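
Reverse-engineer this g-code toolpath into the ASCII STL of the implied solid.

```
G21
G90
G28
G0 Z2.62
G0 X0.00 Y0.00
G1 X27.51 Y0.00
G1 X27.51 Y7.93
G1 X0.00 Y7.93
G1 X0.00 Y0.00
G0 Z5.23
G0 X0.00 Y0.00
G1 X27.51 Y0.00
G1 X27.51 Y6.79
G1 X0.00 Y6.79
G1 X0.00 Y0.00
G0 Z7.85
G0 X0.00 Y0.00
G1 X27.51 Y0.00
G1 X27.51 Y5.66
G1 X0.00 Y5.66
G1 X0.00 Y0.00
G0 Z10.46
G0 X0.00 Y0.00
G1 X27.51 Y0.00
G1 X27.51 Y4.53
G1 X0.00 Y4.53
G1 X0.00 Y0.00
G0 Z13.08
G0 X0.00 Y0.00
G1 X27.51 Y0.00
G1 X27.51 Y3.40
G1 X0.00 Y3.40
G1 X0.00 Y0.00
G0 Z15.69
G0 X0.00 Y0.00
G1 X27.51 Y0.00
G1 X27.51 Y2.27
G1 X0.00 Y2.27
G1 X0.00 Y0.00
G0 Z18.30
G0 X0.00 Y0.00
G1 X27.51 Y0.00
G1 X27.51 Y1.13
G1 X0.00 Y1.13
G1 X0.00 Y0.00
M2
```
solid part
  facet normal 0.0000 0.0000 -1.0000
    outer loop
      vertex 27.51 9.06 0.00
      vertex 27.51 0.00 0.00
      vertex 0.00 0.00 0.00
    endloop
  endfacet
  facet normal 0.0000 0.0000 -1.0000
    outer loop
      vertex 0.00 9.06 0.00
      vertex 27.51 9.06 0.00
      vertex 0.00 0.00 0.00
    endloop
  endfacet
  facet normal 0.0000 -1.0000 0.0000
    outer loop
      vertex 0.00 0.00 0.00
      vertex 27.51 0.00 0.00
      vertex 27.51 0.00 20.92
    endloop
  endfacet
  facet normal 0.0000 -1.0000 0.0000
    outer loop
      vertex 0.00 0.00 0.00
      vertex 27.51 0.00 20.92
      vertex 0.00 0.00 20.92
    endloop
  endfacet
  facet normal 0.0000 0.9176 0.3974
    outer loop
      vertex 0.00 0.00 20.92
      vertex 27.51 0.00 20.92
      vertex 27.51 9.06 0.00
    endloop
  endfacet
  facet normal 0.0000 0.9176 0.3974
    outer loop
      vertex 0.00 0.00 20.92
      vertex 27.51 9.06 0.00
      vertex 0.00 9.06 0.00
    endloop
  endfacet
  facet normal -1.0000 0.0000 0.0000
    outer loop
      vertex 0.00 0.00 20.92
      vertex 0.00 9.06 0.00
      vertex 0.00 0.00 0.00
    endloop
  endfacet
  facet normal 1.0000 0.0000 0.0000
    outer loop
      vertex 27.51 0.00 0.00
      vertex 27.51 9.06 0.00
      vertex 27.51 0.00 20.92
    endloop
  endfacet
endsolid part

The G0 Z moves step by Δz≈2.62 mm. The G1 loops shrink linearly with z, so the solid tapers from its base footprint up to z≈20.9. Closing with a flat bottom cap and the tapered top and triangulating gives 8 facets — a wedge (ramp): 27.5 × 9.06 mm base, rising to 20.9 mm along the y=0 edge and sloping linearly to z=0 at y=9.06.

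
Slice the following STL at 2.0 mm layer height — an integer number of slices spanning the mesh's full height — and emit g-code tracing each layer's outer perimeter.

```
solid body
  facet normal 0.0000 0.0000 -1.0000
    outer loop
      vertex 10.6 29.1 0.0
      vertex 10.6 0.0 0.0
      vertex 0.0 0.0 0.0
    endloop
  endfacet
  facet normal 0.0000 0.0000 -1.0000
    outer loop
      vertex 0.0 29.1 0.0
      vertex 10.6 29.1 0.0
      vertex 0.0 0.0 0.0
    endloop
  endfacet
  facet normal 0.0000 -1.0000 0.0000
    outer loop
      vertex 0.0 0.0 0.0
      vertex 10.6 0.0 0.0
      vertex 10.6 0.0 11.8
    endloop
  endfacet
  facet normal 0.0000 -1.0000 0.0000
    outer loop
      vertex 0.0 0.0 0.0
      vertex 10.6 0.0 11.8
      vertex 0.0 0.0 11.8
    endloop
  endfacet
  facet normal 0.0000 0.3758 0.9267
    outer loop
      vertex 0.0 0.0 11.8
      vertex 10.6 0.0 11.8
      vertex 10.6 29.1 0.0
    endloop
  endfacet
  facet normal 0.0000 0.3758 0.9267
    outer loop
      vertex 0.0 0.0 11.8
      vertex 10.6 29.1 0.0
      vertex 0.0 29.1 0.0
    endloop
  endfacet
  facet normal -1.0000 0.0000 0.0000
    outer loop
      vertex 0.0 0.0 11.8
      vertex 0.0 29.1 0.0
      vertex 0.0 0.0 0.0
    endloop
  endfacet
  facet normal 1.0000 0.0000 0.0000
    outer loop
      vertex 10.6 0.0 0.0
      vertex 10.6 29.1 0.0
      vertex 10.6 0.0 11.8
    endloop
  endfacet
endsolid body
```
; perimeter-only toolpath
G21 ; units = mm
G90 ; absolute positioning
G28 ; home
; layer 1
G0 Z2.0
G0 X0.0 Y0.0
G1 X10.6 Y0.0
G1 X10.6 Y24.3
G1 X0.0 Y24.3
G1 X0.0 Y0.0
; layer 2
G0 Z3.9
G0 X0.0 Y0.0
G1 X10.6 Y0.0
G1 X10.6 Y19.4
G1 X0.0 Y19.4
G1 X0.0 Y0.0
; layer 3
G0 Z5.9
G0 X0.0 Y0.0
G1 X10.6 Y0.0
G1 X10.6 Y14.6
G1 X0.0 Y14.6
G1 X0.0 Y0.0
; layer 4
G0 Z7.9
G0 X0.0 Y0.0
G1 X10.6 Y0.0
G1 X10.6 Y9.7
G1 X0.0 Y9.7
G1 X0.0 Y0.0
; layer 5
G0 Z9.8
G0 X0.0 Y0.0
G1 X10.6 Y0.0
G1 X10.6 Y4.8
G1 X0.0 Y4.8
G1 X0.0 Y0.0
M2 ; end

The solid is a wedge (ramp): 10.6 × 29.1 mm base, rising to 11.8 mm along the y=0 edge and sloping linearly to z=0 at y=29.1. Slicing at Δz = 2.0 mm — 6 equal slices spanning the solid's height, so layer i sits at z = i·h/6 — gives 5 non-empty perimeters. Each is a 4-segment closed polygon; G0 lifts to the layer z and rapids to the start vertex, then G1 traces the edges. The cross-section shrinks linearly with z (the slice at the apex is degenerate and omitted).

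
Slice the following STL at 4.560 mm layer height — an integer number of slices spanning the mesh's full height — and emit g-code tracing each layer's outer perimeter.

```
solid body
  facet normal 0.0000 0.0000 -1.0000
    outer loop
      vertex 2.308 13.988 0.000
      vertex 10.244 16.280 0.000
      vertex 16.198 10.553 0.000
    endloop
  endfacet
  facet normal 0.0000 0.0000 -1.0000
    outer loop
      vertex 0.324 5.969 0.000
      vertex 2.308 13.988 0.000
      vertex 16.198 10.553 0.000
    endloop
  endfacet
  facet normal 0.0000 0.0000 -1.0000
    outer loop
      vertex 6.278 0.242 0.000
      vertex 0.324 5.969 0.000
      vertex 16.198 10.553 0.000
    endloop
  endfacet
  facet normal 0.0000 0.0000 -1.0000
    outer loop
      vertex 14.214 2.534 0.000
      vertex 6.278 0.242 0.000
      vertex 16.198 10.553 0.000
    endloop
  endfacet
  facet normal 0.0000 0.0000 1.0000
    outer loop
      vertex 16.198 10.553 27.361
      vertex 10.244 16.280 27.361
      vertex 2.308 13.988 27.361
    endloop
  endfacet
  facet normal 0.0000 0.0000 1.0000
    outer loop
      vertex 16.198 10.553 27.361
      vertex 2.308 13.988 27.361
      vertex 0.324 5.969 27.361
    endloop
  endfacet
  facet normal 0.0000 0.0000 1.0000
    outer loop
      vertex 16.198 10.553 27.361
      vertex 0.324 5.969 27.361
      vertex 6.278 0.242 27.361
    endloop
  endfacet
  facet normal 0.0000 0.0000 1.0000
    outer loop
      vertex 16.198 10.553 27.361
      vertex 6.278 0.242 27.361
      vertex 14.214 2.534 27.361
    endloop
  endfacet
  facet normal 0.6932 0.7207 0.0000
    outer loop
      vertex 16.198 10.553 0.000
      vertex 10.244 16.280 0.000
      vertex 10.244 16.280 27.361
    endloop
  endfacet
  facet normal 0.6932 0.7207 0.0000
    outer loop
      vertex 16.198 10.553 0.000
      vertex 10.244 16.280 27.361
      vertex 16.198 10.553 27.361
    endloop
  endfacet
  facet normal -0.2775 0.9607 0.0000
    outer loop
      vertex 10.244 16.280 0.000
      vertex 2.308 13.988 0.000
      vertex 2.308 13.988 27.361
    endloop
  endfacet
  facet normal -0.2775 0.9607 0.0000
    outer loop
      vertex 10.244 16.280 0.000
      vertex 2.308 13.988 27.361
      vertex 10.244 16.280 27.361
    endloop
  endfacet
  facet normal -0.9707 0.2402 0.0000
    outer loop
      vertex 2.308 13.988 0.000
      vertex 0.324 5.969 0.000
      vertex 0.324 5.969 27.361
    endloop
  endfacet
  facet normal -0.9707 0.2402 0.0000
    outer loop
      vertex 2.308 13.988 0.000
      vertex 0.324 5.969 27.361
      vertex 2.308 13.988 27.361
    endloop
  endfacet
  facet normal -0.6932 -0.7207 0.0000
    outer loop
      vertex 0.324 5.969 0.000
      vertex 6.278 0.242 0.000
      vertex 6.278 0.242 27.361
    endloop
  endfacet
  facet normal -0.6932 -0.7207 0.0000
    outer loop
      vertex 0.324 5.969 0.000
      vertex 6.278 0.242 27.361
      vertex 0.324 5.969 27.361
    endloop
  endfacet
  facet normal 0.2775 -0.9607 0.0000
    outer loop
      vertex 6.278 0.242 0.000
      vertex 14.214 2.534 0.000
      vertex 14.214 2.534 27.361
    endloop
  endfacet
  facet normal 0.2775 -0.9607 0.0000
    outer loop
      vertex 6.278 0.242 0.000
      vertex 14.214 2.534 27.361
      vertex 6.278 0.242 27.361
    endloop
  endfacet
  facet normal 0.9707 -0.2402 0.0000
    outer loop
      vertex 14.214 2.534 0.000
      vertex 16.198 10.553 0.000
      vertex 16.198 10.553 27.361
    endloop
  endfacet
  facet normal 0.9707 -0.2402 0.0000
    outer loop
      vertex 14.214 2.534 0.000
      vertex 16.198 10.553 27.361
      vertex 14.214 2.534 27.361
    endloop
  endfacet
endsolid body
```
; perimeter-only toolpath
G21 ; units = mm
G90 ; absolute positioning
G28 ; home
; layer 1
G0 Z4.560
G0 X16.198 Y10.553
G1 X10.244 Y16.280
G1 X2.308 Y13.988
G1 X0.324 Y5.969
G1 X6.278 Y0.242
G1 X14.214 Y2.534
G1 X16.198 Y10.553
; layer 2
G0 Z9.120
G0 X16.198 Y10.553
G1 X10.244 Y16.280
G1 X2.308 Y13.988
G1 X0.324 Y5.969
G1 X6.278 Y0.242
G1 X14.214 Y2.534
G1 X16.198 Y10.553
; layer 3
G0 Z13.680
G0 X16.198 Y10.553
G1 X10.244 Y16.280
G1 X2.308 Y13.988
G1 X0.324 Y5.969
G1 X6.278 Y0.242
G1 X14.214 Y2.534
G1 X16.198 Y10.553
; layer 4
G0 Z18.241
G0 X16.198 Y10.553
G1 X10.244 Y16.280
G1 X2.308 Y13.988
G1 X0.324 Y5.969
G1 X6.278 Y0.242
G1 X14.214 Y2.534
G1 X16.198 Y10.553
; layer 5
G0 Z22.801
G0 X16.198 Y10.553
G1 X10.244 Y16.280
G1 X2.308 Y13.988
G1 X0.324 Y5.969
G1 X6.278 Y0.242
G1 X14.214 Y2.534
G1 X16.198 Y10.553
; layer 6
G0 Z27.361
G0 X16.198 Y10.553
G1 X10.244 Y16.280
G1 X2.308 Y13.988
G1 X0.324 Y5.969
G1 X6.278 Y0.242
G1 X14.214 Y2.534
G1 X16.198 Y10.553
M2 ; end

The solid is a regular 6-sided prism (a cylinder approximated with 6 flat sides), circumscribed radius ≈ 8.26 mm, height ≈ 27.4 mm. Slicing at Δz = 4.560 mm — 6 equal slices spanning the solid's height, so layer i sits at z = i·h/6 — gives 6 non-empty perimeters. Each is a 6-segment closed polygon; G0 lifts to the layer z and rapids to the start vertex, then G1 traces the edges.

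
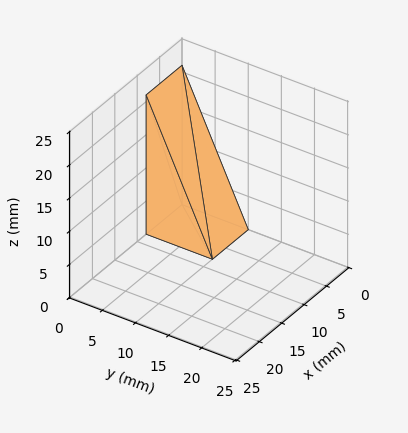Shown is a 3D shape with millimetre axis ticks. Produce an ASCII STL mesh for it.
Reading the render: the shape is a wedge (ramp): 8 × 10 mm base, rising to 21 mm along the y=0 edge and sloping linearly to z=0 at y=10 (dimensions read to the nearest mm from the axis ticks). For the STL, each face is triangulated and given an outward normal.

solid part
  facet normal 0.0000 0.0000 -1.0000
    outer loop
      vertex 8.000 10.000 0.000
      vertex 8.000 0.000 0.000
      vertex 0.000 0.000 0.000
    endloop
  endfacet
  facet normal 0.0000 0.0000 -1.0000
    outer loop
      vertex 0.000 10.000 0.000
      vertex 8.000 10.000 0.000
      vertex 0.000 0.000 0.000
    endloop
  endfacet
  facet normal 0.0000 -1.0000 0.0000
    outer loop
      vertex 0.000 0.000 0.000
      vertex 8.000 0.000 0.000
      vertex 8.000 0.000 21.000
    endloop
  endfacet
  facet normal 0.0000 -1.0000 0.0000
    outer loop
      vertex 0.000 0.000 0.000
      vertex 8.000 0.000 21.000
      vertex 0.000 0.000 21.000
    endloop
  endfacet
  facet normal 0.0000 0.9029 0.4299
    outer loop
      vertex 0.000 0.000 21.000
      vertex 8.000 0.000 21.000
      vertex 8.000 10.000 0.000
    endloop
  endfacet
  facet normal 0.0000 0.9029 0.4299
    outer loop
      vertex 0.000 0.000 21.000
      vertex 8.000 10.000 0.000
      vertex 0.000 10.000 0.000
    endloop
  endfacet
  facet normal -1.0000 0.0000 0.0000
    outer loop
      vertex 0.000 0.000 21.000
      vertex 0.000 10.000 0.000
      vertex 0.000 0.000 0.000
    endloop
  endfacet
  facet normal 1.0000 0.0000 0.0000
    outer loop
      vertex 8.000 0.000 0.000
      vertex 8.000 10.000 0.000
      vertex 8.000 0.000 21.000
    endloop
  endfacet
endsolid part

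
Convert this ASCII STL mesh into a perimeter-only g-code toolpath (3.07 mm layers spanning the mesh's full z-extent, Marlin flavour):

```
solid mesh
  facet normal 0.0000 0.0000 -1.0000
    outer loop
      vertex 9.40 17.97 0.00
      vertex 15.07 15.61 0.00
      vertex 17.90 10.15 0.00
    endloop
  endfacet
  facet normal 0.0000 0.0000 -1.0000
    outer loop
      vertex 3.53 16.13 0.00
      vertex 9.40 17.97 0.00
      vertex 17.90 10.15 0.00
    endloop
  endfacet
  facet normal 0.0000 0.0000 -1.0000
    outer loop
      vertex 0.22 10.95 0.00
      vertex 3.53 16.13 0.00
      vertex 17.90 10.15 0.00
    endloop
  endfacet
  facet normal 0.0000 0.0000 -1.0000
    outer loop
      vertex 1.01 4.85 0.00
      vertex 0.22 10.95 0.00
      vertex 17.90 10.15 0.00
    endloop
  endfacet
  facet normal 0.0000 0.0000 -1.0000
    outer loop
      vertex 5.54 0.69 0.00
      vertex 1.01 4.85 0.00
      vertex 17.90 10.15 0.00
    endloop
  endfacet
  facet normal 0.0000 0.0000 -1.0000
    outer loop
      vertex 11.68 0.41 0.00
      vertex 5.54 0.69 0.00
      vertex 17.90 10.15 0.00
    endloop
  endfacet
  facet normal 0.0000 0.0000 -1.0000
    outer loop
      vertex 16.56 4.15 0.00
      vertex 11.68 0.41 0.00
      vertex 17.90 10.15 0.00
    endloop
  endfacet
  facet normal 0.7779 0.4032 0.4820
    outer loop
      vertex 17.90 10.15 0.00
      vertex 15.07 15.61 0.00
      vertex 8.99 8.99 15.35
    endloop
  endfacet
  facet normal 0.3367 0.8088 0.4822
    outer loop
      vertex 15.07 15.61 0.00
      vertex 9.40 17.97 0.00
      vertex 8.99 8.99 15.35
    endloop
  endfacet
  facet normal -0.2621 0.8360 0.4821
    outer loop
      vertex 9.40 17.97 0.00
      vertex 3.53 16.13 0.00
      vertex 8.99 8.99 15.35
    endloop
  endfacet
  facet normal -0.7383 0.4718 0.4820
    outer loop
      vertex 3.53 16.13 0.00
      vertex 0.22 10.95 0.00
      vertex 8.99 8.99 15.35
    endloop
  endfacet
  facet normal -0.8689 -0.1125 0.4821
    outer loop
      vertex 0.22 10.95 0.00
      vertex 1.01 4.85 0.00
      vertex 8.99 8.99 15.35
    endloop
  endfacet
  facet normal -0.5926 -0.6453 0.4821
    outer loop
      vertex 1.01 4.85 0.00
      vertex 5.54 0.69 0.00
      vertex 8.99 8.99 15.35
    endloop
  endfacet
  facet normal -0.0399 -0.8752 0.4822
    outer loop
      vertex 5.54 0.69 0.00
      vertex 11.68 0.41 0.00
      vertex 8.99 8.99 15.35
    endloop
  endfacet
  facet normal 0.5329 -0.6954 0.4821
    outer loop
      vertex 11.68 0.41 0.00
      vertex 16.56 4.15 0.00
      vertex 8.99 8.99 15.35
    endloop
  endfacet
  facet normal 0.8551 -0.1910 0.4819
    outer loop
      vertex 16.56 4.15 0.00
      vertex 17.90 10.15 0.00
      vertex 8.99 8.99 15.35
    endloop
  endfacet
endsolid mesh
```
; perimeter-only toolpath
G21 ; units = mm
G90 ; absolute positioning
G28 ; home
; layer 1
G0 Z3.07
G0 X16.12 Y9.92
G1 X13.85 Y14.29
G1 X9.32 Y16.17
G1 X4.62 Y14.70
G1 X1.97 Y10.56
G1 X2.61 Y5.68
G1 X6.23 Y2.35
G1 X11.14 Y2.13
G1 X15.05 Y5.12
G1 X16.12 Y9.92
; layer 2
G0 Z6.14
G0 X14.34 Y9.69
G1 X12.64 Y12.96
G1 X9.24 Y14.38
G1 X5.71 Y13.27
G1 X3.73 Y10.17
G1 X4.20 Y6.51
G1 X6.92 Y4.01
G1 X10.60 Y3.84
G1 X13.53 Y6.09
G1 X14.34 Y9.69
; layer 3
G0 Z9.21
G0 X12.55 Y9.45
G1 X11.42 Y11.64
G1 X9.15 Y12.58
G1 X6.81 Y11.85
G1 X5.48 Y9.77
G1 X5.80 Y7.33
G1 X7.61 Y5.67
G1 X10.07 Y5.56
G1 X12.02 Y7.05
G1 X12.55 Y9.45
; layer 4
G0 Z12.28
G0 X10.77 Y9.22
G1 X10.21 Y10.31
G1 X9.07 Y10.79
G1 X7.90 Y10.42
G1 X7.24 Y9.38
G1 X7.39 Y8.16
G1 X8.30 Y7.33
G1 X9.53 Y7.27
G1 X10.50 Y8.02
G1 X10.77 Y9.22
M2 ; end

The solid is a regular 9-sided pyramid, base circumscribed radius ≈ 8.99 mm, apex at z ≈ 15.3 mm. Slicing at Δz = 3.07 mm — 5 equal slices spanning the solid's height, so layer i sits at z = i·h/5 — gives 4 non-empty perimeters. Each is a 9-segment closed polygon; G0 lifts to the layer z and rapids to the start vertex, then G1 traces the edges. The cross-section shrinks linearly with z (the slice at the apex is degenerate and omitted).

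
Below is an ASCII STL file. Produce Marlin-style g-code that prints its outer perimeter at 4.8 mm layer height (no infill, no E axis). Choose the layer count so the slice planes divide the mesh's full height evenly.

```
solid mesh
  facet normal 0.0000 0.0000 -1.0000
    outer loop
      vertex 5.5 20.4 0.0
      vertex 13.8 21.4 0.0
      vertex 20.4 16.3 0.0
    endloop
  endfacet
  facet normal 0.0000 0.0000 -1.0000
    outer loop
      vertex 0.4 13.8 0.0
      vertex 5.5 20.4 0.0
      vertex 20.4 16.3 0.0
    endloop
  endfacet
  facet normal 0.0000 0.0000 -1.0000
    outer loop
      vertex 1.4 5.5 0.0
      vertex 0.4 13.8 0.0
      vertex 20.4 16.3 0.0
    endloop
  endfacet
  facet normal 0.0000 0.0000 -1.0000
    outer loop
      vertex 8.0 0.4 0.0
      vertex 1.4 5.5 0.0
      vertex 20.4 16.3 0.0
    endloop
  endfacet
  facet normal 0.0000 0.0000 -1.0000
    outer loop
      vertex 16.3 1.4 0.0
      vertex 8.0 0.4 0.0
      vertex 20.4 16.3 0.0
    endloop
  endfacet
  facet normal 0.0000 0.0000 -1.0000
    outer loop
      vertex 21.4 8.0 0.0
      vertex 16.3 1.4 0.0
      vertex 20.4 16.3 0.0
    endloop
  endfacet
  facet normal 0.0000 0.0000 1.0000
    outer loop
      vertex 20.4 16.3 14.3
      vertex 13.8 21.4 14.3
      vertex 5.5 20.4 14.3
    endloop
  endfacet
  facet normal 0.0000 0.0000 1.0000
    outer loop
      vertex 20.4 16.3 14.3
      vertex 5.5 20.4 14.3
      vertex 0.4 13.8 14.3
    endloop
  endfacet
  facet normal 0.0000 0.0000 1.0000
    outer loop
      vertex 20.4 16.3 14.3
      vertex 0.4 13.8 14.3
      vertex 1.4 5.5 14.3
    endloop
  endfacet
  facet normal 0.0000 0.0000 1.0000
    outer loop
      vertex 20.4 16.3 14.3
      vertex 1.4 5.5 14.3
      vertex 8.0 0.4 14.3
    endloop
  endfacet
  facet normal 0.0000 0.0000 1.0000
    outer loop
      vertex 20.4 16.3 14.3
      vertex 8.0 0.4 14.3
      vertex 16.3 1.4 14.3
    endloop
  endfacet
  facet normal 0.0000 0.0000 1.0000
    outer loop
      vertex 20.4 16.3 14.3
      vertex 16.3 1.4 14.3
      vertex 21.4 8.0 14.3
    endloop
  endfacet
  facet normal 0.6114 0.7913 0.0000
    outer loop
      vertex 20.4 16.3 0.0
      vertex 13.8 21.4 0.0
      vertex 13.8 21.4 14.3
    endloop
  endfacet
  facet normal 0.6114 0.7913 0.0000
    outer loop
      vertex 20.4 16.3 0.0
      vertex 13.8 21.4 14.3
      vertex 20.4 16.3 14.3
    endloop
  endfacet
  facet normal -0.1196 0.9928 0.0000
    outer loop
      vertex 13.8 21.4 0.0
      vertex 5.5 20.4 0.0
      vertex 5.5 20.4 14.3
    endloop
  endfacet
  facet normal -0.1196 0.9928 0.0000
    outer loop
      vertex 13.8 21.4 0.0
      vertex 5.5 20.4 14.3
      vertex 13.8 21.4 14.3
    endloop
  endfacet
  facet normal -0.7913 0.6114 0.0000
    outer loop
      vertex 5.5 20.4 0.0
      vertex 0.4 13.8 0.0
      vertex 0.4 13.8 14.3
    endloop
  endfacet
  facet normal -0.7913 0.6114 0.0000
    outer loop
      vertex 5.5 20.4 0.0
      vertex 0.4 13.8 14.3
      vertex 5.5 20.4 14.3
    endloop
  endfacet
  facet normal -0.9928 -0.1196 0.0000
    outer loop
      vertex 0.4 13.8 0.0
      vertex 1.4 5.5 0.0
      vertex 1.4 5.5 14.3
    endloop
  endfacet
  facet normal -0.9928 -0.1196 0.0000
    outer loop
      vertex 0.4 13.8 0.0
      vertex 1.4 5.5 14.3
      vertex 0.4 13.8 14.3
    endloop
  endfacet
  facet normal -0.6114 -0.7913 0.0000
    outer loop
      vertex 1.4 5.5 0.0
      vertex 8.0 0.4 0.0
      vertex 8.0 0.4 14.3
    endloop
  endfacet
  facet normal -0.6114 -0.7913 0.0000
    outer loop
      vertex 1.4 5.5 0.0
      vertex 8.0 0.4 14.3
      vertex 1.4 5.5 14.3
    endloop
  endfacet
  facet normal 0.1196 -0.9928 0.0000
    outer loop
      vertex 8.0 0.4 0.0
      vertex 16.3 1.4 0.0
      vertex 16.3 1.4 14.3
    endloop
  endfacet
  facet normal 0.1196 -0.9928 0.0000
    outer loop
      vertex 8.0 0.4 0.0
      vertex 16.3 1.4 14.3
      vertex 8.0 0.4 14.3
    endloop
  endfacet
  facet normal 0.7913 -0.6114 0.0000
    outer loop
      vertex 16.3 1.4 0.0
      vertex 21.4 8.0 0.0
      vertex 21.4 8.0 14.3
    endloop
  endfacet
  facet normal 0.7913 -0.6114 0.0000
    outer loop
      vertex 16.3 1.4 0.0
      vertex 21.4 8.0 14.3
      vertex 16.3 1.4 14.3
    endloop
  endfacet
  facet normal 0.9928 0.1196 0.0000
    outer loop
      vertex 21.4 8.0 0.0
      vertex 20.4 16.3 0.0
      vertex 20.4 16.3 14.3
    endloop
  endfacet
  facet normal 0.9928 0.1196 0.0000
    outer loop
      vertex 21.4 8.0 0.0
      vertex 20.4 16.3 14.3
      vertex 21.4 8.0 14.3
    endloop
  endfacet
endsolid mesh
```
; perimeter-only toolpath
G21 ; units = mm
G90 ; absolute positioning
G28 ; home
; layer 1
G0 Z4.8
G0 X20.4 Y16.3
G1 X13.8 Y21.4
G1 X5.5 Y20.4
G1 X0.4 Y13.8
G1 X1.4 Y5.5
G1 X8.0 Y0.4
G1 X16.3 Y1.4
G1 X21.4 Y8.0
G1 X20.4 Y16.3
; layer 2
G0 Z9.5
G0 X20.4 Y16.3
G1 X13.8 Y21.4
G1 X5.5 Y20.4
G1 X0.4 Y13.8
G1 X1.4 Y5.5
G1 X8.0 Y0.4
G1 X16.3 Y1.4
G1 X21.4 Y8.0
G1 X20.4 Y16.3
; layer 3
G0 Z14.3
G0 X20.4 Y16.3
G1 X13.8 Y21.4
G1 X5.5 Y20.4
G1 X0.4 Y13.8
G1 X1.4 Y5.5
G1 X8.0 Y0.4
G1 X16.3 Y1.4
G1 X21.4 Y8.0
G1 X20.4 Y16.3
M2 ; end

The solid is a regular 8-sided prism (a cylinder approximated with 8 flat sides), circumscribed radius ≈ 10.9 mm, height ≈ 14.3 mm. Slicing at Δz = 4.8 mm — 3 equal slices spanning the solid's height, so layer i sits at z = i·h/3 — gives 3 non-empty perimeters. Each is a 8-segment closed polygon; G0 lifts to the layer z and rapids to the start vertex, then G1 traces the edges.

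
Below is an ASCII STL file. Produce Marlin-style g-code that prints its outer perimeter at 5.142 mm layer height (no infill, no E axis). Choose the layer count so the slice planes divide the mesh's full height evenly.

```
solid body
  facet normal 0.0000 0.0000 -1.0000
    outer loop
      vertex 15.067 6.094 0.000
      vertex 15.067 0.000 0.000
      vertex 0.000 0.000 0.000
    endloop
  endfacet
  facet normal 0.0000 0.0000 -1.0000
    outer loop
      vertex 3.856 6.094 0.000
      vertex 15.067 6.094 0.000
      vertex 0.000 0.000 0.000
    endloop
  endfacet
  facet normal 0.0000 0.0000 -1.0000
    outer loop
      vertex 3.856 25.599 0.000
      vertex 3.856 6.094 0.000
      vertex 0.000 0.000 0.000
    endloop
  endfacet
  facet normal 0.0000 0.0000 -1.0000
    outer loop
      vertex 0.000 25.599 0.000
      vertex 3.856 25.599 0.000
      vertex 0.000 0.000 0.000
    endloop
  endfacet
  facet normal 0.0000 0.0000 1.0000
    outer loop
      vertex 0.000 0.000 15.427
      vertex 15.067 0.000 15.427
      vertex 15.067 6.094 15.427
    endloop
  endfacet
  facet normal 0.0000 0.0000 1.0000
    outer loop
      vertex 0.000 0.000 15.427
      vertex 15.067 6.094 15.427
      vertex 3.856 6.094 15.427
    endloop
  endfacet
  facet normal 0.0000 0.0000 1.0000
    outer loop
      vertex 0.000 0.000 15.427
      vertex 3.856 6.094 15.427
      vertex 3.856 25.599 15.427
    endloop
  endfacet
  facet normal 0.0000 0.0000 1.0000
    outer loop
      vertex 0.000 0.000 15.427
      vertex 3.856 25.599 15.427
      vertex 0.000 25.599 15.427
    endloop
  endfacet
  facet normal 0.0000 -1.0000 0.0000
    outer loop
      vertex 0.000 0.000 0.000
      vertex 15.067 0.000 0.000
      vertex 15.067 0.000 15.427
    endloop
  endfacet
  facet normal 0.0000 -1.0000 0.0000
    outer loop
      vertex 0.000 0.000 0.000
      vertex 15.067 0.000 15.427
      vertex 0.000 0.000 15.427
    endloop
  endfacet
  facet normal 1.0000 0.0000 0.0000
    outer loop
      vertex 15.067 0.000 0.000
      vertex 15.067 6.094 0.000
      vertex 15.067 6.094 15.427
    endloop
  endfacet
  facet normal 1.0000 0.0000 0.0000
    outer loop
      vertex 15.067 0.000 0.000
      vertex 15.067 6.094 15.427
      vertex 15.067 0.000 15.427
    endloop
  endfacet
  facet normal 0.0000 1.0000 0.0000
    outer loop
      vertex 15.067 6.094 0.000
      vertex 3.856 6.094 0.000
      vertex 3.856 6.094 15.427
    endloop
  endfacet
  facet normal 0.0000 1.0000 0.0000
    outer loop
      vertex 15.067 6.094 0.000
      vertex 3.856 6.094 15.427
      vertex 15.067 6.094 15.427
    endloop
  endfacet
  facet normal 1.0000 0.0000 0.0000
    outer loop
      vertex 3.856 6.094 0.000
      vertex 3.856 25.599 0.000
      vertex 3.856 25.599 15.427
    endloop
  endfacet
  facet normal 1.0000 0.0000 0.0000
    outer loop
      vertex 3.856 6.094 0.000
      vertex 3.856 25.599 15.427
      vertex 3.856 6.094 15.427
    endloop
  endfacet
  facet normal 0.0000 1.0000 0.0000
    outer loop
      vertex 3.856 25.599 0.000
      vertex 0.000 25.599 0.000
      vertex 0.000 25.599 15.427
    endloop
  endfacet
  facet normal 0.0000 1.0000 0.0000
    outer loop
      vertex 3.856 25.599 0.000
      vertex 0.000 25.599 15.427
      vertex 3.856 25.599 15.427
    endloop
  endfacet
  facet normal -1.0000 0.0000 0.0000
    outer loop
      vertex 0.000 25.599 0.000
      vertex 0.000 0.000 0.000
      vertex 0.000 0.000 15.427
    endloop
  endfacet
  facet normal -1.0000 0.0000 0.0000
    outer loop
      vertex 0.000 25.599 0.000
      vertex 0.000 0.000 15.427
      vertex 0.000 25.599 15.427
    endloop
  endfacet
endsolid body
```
; perimeter-only toolpath
G21 ; units = mm
G90 ; absolute positioning
G28 ; home
; layer 1
G0 Z5.142
G0 X0.000 Y0.000
G1 X15.067 Y0.000
G1 X15.067 Y6.094
G1 X3.856 Y6.094
G1 X3.856 Y25.599
G1 X0.000 Y25.599
G1 X0.000 Y0.000
; layer 2
G0 Z10.285
G0 X0.000 Y0.000
G1 X15.067 Y0.000
G1 X15.067 Y6.094
G1 X3.856 Y6.094
G1 X3.856 Y25.599
G1 X0.000 Y25.599
G1 X0.000 Y0.000
; layer 3
G0 Z15.427
G0 X0.000 Y0.000
G1 X15.067 Y0.000
G1 X15.067 Y6.094
G1 X3.856 Y6.094
G1 X3.856 Y25.599
G1 X0.000 Y25.599
G1 X0.000 Y0.000
M2 ; end

The solid is an L-shaped prism: outer 15.1 × 25.6 mm, arm thicknesses ≈ 6.09 mm (horizontal) and 3.86 mm (vertical), extruded 15.4 mm in z. Slicing at Δz = 5.142 mm — 3 equal slices spanning the solid's height, so layer i sits at z = i·h/3 — gives 3 non-empty perimeters. Each is a 6-segment closed polygon; G0 lifts to the layer z and rapids to the start vertex, then G1 traces the edges.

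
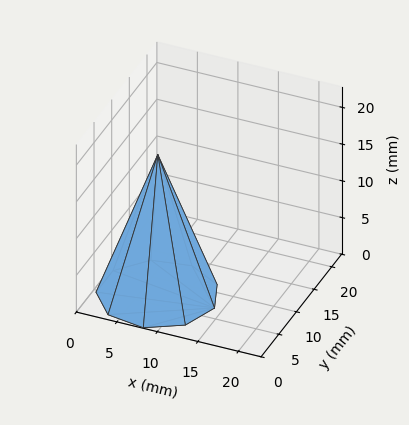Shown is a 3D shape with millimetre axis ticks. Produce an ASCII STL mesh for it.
Reading the render: the shape is a regular 9-sided pyramid, base circumscribed radius ≈ 7 mm, apex at z ≈ 19 mm (dimensions read to the nearest mm from the axis ticks). For the STL, each face is triangulated and given an outward normal.

solid part
  facet normal 0.0000 0.0000 -1.0000
    outer loop
      vertex 8.22 13.89 0.00
      vertex 12.36 11.50 0.00
      vertex 14.00 7.00 0.00
    endloop
  endfacet
  facet normal 0.0000 0.0000 -1.0000
    outer loop
      vertex 3.50 13.06 0.00
      vertex 8.22 13.89 0.00
      vertex 14.00 7.00 0.00
    endloop
  endfacet
  facet normal 0.0000 0.0000 -1.0000
    outer loop
      vertex 0.42 9.39 0.00
      vertex 3.50 13.06 0.00
      vertex 14.00 7.00 0.00
    endloop
  endfacet
  facet normal 0.0000 0.0000 -1.0000
    outer loop
      vertex 0.42 4.61 0.00
      vertex 0.42 9.39 0.00
      vertex 14.00 7.00 0.00
    endloop
  endfacet
  facet normal 0.0000 0.0000 -1.0000
    outer loop
      vertex 3.50 0.94 0.00
      vertex 0.42 4.61 0.00
      vertex 14.00 7.00 0.00
    endloop
  endfacet
  facet normal 0.0000 0.0000 -1.0000
    outer loop
      vertex 8.22 0.11 0.00
      vertex 3.50 0.94 0.00
      vertex 14.00 7.00 0.00
    endloop
  endfacet
  facet normal 0.0000 0.0000 -1.0000
    outer loop
      vertex 12.36 2.50 0.00
      vertex 8.22 0.11 0.00
      vertex 14.00 7.00 0.00
    endloop
  endfacet
  facet normal 0.8879 0.3236 0.3271
    outer loop
      vertex 14.00 7.00 0.00
      vertex 12.36 11.50 0.00
      vertex 7.00 7.00 19.00
    endloop
  endfacet
  facet normal 0.4725 0.8184 0.3271
    outer loop
      vertex 12.36 11.50 0.00
      vertex 8.22 13.89 0.00
      vertex 7.00 7.00 19.00
    endloop
  endfacet
  facet normal -0.1637 0.9307 0.3270
    outer loop
      vertex 8.22 13.89 0.00
      vertex 3.50 13.06 0.00
      vertex 7.00 7.00 19.00
    endloop
  endfacet
  facet normal -0.7239 0.6075 0.3271
    outer loop
      vertex 3.50 13.06 0.00
      vertex 0.42 9.39 0.00
      vertex 7.00 7.00 19.00
    endloop
  endfacet
  facet normal -0.9449 0.0000 0.3272
    outer loop
      vertex 0.42 9.39 0.00
      vertex 0.42 4.61 0.00
      vertex 7.00 7.00 19.00
    endloop
  endfacet
  facet normal -0.7239 -0.6075 0.3271
    outer loop
      vertex 0.42 4.61 0.00
      vertex 3.50 0.94 0.00
      vertex 7.00 7.00 19.00
    endloop
  endfacet
  facet normal -0.1637 -0.9307 0.3270
    outer loop
      vertex 3.50 0.94 0.00
      vertex 8.22 0.11 0.00
      vertex 7.00 7.00 19.00
    endloop
  endfacet
  facet normal 0.4725 -0.8184 0.3271
    outer loop
      vertex 8.22 0.11 0.00
      vertex 12.36 2.50 0.00
      vertex 7.00 7.00 19.00
    endloop
  endfacet
  facet normal 0.8879 -0.3236 0.3271
    outer loop
      vertex 12.36 2.50 0.00
      vertex 14.00 7.00 0.00
      vertex 7.00 7.00 19.00
    endloop
  endfacet
endsolid part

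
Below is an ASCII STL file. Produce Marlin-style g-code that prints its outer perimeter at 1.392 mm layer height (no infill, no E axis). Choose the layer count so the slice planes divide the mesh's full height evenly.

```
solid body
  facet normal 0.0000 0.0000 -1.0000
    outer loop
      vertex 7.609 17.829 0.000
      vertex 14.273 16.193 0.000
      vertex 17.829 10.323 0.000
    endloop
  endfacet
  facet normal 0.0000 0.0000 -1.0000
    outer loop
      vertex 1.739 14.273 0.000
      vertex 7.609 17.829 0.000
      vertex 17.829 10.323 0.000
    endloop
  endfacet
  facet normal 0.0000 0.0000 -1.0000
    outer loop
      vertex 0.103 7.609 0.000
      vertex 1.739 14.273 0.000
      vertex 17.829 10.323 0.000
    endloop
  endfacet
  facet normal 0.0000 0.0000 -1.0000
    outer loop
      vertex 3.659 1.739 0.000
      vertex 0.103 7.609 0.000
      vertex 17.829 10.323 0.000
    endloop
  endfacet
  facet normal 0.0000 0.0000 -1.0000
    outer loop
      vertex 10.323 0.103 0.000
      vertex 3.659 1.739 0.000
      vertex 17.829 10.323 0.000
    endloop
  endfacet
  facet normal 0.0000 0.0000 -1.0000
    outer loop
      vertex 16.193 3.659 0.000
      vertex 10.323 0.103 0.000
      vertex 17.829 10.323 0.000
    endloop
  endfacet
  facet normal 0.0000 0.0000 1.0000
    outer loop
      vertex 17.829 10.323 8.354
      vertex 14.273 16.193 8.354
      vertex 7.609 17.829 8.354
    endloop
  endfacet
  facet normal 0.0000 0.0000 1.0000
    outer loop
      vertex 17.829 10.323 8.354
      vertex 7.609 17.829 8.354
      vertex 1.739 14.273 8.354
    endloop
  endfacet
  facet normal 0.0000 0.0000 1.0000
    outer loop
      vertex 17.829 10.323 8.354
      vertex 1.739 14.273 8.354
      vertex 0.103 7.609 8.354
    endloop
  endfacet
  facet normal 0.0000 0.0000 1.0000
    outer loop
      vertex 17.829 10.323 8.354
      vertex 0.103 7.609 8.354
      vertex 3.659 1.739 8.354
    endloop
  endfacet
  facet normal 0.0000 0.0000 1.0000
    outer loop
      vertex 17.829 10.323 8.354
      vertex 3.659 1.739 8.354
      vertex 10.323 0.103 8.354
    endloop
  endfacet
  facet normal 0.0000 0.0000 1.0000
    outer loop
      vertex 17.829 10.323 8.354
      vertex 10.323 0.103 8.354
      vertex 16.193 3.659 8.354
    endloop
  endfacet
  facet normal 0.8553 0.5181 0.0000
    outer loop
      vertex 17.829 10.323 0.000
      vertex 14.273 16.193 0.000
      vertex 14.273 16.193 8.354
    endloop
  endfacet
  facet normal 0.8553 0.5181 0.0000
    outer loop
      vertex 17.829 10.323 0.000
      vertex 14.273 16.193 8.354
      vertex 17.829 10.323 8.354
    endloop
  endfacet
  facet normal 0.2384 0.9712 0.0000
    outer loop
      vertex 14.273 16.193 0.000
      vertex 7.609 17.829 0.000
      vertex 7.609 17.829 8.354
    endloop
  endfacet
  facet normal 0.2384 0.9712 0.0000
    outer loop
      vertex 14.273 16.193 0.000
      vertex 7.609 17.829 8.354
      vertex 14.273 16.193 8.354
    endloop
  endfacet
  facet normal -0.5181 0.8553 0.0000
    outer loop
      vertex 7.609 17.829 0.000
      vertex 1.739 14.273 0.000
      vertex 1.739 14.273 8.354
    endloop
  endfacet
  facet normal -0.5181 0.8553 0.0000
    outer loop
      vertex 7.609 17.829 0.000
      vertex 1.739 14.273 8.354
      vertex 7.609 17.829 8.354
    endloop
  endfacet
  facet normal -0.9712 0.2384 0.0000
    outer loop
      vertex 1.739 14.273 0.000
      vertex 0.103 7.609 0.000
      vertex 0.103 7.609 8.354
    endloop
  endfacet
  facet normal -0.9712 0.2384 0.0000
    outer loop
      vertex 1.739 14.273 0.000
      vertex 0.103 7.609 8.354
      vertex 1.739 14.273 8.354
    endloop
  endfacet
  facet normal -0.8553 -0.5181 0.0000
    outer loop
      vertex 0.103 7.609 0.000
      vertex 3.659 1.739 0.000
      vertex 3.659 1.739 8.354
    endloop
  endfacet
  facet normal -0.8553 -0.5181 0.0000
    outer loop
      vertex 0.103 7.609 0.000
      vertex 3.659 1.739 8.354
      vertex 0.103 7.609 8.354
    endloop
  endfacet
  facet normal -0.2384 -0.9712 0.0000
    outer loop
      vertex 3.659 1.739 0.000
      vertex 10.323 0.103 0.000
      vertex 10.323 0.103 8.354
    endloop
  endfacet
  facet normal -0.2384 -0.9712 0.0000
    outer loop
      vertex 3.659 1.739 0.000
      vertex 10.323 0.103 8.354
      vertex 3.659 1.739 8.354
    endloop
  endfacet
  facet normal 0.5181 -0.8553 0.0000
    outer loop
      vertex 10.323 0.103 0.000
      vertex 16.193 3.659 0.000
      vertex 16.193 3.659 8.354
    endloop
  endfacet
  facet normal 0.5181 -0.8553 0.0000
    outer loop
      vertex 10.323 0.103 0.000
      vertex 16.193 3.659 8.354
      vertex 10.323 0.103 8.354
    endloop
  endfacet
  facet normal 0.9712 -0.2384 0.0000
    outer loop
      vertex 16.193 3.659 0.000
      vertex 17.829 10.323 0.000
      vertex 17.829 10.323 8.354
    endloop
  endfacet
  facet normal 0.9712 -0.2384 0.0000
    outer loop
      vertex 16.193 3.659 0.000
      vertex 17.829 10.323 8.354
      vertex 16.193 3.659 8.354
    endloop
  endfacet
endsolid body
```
; perimeter-only toolpath
G21 ; units = mm
G90 ; absolute positioning
G28 ; home
; layer 1
G0 Z1.392
G0 X17.829 Y10.323
G1 X14.273 Y16.193
G1 X7.609 Y17.829
G1 X1.739 Y14.273
G1 X0.103 Y7.609
G1 X3.659 Y1.739
G1 X10.323 Y0.103
G1 X16.193 Y3.659
G1 X17.829 Y10.323
; layer 2
G0 Z2.785
G0 X17.829 Y10.323
G1 X14.273 Y16.193
G1 X7.609 Y17.829
G1 X1.739 Y14.273
G1 X0.103 Y7.609
G1 X3.659 Y1.739
G1 X10.323 Y0.103
G1 X16.193 Y3.659
G1 X17.829 Y10.323
; layer 3
G0 Z4.177
G0 X17.829 Y10.323
G1 X14.273 Y16.193
G1 X7.609 Y17.829
G1 X1.739 Y14.273
G1 X0.103 Y7.609
G1 X3.659 Y1.739
G1 X10.323 Y0.103
G1 X16.193 Y3.659
G1 X17.829 Y10.323
; layer 4
G0 Z5.569
G0 X17.829 Y10.323
G1 X14.273 Y16.193
G1 X7.609 Y17.829
G1 X1.739 Y14.273
G1 X0.103 Y7.609
G1 X3.659 Y1.739
G1 X10.323 Y0.103
G1 X16.193 Y3.659
G1 X17.829 Y10.323
; layer 5
G0 Z6.962
G0 X17.829 Y10.323
G1 X14.273 Y16.193
G1 X7.609 Y17.829
G1 X1.739 Y14.273
G1 X0.103 Y7.609
G1 X3.659 Y1.739
G1 X10.323 Y0.103
G1 X16.193 Y3.659
G1 X17.829 Y10.323
; layer 6
G0 Z8.354
G0 X17.829 Y10.323
G1 X14.273 Y16.193
G1 X7.609 Y17.829
G1 X1.739 Y14.273
G1 X0.103 Y7.609
G1 X3.659 Y1.739
G1 X10.323 Y0.103
G1 X16.193 Y3.659
G1 X17.829 Y10.323
M2 ; end

The solid is a regular 8-sided prism (a cylinder approximated with 8 flat sides), circumscribed radius ≈ 8.97 mm, height ≈ 8.35 mm. Slicing at Δz = 1.392 mm — 6 equal slices spanning the solid's height, so layer i sits at z = i·h/6 — gives 6 non-empty perimeters. Each is a 8-segment closed polygon; G0 lifts to the layer z and rapids to the start vertex, then G1 traces the edges.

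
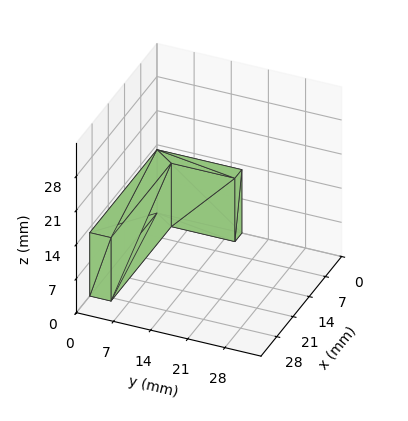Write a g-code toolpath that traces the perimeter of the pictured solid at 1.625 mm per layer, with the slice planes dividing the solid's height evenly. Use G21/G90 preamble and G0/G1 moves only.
Reading the render: the shape is an L-shaped prism: outer 29 × 16 mm, arm thicknesses ≈ 4 mm (horizontal) and 3 mm (vertical), extruded 13 mm in z (dimensions read to the nearest mm from the axis ticks). For the g-code, the solid's height is divided into equal slices at the stated Δz and each level perimeter traced with G1 moves after a G0 lift.

; perimeter-only toolpath
G21 ; units = mm
G90 ; absolute positioning
G28 ; home
; layer 1
G0 Z1.625
G0 X0.000 Y0.000
G1 X29.000 Y0.000
G1 X29.000 Y4.000
G1 X3.000 Y4.000
G1 X3.000 Y16.000
G1 X0.000 Y16.000
G1 X0.000 Y0.000
; layer 2
G0 Z3.250
G0 X0.000 Y0.000
G1 X29.000 Y0.000
G1 X29.000 Y4.000
G1 X3.000 Y4.000
G1 X3.000 Y16.000
G1 X0.000 Y16.000
G1 X0.000 Y0.000
; layer 3
G0 Z4.875
G0 X0.000 Y0.000
G1 X29.000 Y0.000
G1 X29.000 Y4.000
G1 X3.000 Y4.000
G1 X3.000 Y16.000
G1 X0.000 Y16.000
G1 X0.000 Y0.000
; layer 4
G0 Z6.500
G0 X0.000 Y0.000
G1 X29.000 Y0.000
G1 X29.000 Y4.000
G1 X3.000 Y4.000
G1 X3.000 Y16.000
G1 X0.000 Y16.000
G1 X0.000 Y0.000
; layer 5
G0 Z8.125
G0 X0.000 Y0.000
G1 X29.000 Y0.000
G1 X29.000 Y4.000
G1 X3.000 Y4.000
G1 X3.000 Y16.000
G1 X0.000 Y16.000
G1 X0.000 Y0.000
; layer 6
G0 Z9.750
G0 X0.000 Y0.000
G1 X29.000 Y0.000
G1 X29.000 Y4.000
G1 X3.000 Y4.000
G1 X3.000 Y16.000
G1 X0.000 Y16.000
G1 X0.000 Y0.000
; layer 7
G0 Z11.375
G0 X0.000 Y0.000
G1 X29.000 Y0.000
G1 X29.000 Y4.000
G1 X3.000 Y4.000
G1 X3.000 Y16.000
G1 X0.000 Y16.000
G1 X0.000 Y0.000
; layer 8
G0 Z13.000
G0 X0.000 Y0.000
G1 X29.000 Y0.000
G1 X29.000 Y4.000
G1 X3.000 Y4.000
G1 X3.000 Y16.000
G1 X0.000 Y16.000
G1 X0.000 Y0.000
M2 ; end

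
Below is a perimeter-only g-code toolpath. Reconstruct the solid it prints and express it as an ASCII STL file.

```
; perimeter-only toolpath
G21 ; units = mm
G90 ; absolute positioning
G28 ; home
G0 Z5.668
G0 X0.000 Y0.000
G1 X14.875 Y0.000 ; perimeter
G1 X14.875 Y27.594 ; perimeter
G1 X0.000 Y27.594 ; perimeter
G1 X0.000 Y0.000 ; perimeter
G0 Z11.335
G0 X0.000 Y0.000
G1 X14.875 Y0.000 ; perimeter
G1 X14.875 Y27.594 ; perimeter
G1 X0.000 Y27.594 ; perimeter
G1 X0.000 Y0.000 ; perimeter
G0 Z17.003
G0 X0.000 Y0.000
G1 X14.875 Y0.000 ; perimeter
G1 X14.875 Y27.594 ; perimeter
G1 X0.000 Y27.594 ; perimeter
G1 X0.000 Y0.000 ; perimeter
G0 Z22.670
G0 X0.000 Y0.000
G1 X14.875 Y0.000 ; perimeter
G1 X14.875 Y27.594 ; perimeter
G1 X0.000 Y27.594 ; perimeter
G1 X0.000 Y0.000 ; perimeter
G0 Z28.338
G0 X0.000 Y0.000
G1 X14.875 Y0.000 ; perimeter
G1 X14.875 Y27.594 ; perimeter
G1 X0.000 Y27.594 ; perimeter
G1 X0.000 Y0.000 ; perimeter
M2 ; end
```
solid part
  facet normal 0.0000 0.0000 -1.0000
    outer loop
      vertex 14.875 27.594 0.000
      vertex 14.875 0.000 0.000
      vertex 0.000 0.000 0.000
    endloop
  endfacet
  facet normal 0.0000 0.0000 -1.0000
    outer loop
      vertex 0.000 27.594 0.000
      vertex 14.875 27.594 0.000
      vertex 0.000 0.000 0.000
    endloop
  endfacet
  facet normal 0.0000 0.0000 1.0000
    outer loop
      vertex 0.000 0.000 28.338
      vertex 14.875 0.000 28.338
      vertex 14.875 27.594 28.338
    endloop
  endfacet
  facet normal 0.0000 0.0000 1.0000
    outer loop
      vertex 0.000 0.000 28.338
      vertex 14.875 27.594 28.338
      vertex 0.000 27.594 28.338
    endloop
  endfacet
  facet normal 0.0000 -1.0000 0.0000
    outer loop
      vertex 0.000 0.000 0.000
      vertex 14.875 0.000 0.000
      vertex 14.875 0.000 28.338
    endloop
  endfacet
  facet normal 0.0000 -1.0000 0.0000
    outer loop
      vertex 0.000 0.000 0.000
      vertex 14.875 0.000 28.338
      vertex 0.000 0.000 28.338
    endloop
  endfacet
  facet normal 0.0000 1.0000 0.0000
    outer loop
      vertex 14.875 27.594 28.338
      vertex 14.875 27.594 0.000
      vertex 0.000 27.594 0.000
    endloop
  endfacet
  facet normal 0.0000 1.0000 0.0000
    outer loop
      vertex 0.000 27.594 28.338
      vertex 14.875 27.594 28.338
      vertex 0.000 27.594 0.000
    endloop
  endfacet
  facet normal -1.0000 0.0000 0.0000
    outer loop
      vertex 0.000 27.594 28.338
      vertex 0.000 27.594 0.000
      vertex 0.000 0.000 0.000
    endloop
  endfacet
  facet normal -1.0000 0.0000 0.0000
    outer loop
      vertex 0.000 0.000 28.338
      vertex 0.000 27.594 28.338
      vertex 0.000 0.000 0.000
    endloop
  endfacet
  facet normal 1.0000 0.0000 0.0000
    outer loop
      vertex 14.875 0.000 0.000
      vertex 14.875 27.594 0.000
      vertex 14.875 27.594 28.338
    endloop
  endfacet
  facet normal 1.0000 0.0000 0.0000
    outer loop
      vertex 14.875 0.000 0.000
      vertex 14.875 27.594 28.338
      vertex 14.875 0.000 28.338
    endloop
  endfacet
endsolid part

The G0 Z moves step by Δz≈5.668 mm. Every layer's G1 loop is the same polygon, so the solid is a straight extrusion of it from z=0 to z≈28.3. Closing with flat bottom and top caps and triangulating gives 12 facets — a rectangular box, roughly 14.9 × 27.6 mm footprint and 28.3 mm tall.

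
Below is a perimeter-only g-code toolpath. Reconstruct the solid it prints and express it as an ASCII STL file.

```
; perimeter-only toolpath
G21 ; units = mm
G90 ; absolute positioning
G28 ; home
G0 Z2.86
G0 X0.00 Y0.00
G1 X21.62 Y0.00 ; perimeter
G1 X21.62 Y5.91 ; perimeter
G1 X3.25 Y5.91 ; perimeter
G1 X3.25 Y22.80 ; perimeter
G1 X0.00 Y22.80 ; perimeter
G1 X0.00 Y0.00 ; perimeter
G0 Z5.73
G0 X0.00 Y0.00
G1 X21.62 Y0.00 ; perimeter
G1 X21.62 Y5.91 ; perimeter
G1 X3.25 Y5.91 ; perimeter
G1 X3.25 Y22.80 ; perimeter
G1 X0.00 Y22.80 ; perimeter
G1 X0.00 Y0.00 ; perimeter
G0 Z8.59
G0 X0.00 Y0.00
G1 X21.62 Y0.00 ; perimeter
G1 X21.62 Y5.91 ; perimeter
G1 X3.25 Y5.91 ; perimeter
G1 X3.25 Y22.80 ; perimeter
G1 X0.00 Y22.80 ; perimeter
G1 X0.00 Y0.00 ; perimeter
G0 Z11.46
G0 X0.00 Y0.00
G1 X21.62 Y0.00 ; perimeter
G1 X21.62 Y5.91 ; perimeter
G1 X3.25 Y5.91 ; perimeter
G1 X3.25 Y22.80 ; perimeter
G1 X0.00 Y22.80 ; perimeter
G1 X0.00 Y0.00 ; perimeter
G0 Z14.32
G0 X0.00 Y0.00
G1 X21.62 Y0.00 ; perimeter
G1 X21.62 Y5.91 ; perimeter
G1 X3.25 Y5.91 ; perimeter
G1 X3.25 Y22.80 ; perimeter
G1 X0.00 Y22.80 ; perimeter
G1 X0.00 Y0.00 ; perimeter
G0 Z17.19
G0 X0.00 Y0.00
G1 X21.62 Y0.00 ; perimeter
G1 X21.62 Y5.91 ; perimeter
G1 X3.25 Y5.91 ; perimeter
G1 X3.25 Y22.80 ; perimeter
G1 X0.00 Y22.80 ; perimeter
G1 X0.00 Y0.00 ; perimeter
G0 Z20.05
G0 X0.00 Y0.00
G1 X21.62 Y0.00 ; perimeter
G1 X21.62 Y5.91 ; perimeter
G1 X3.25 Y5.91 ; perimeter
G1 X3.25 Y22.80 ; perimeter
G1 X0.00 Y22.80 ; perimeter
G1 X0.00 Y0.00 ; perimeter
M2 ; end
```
solid part
  facet normal 0.0000 0.0000 -1.0000
    outer loop
      vertex 21.62 5.91 0.00
      vertex 21.62 0.00 0.00
      vertex 0.00 0.00 0.00
    endloop
  endfacet
  facet normal 0.0000 0.0000 -1.0000
    outer loop
      vertex 3.25 5.91 0.00
      vertex 21.62 5.91 0.00
      vertex 0.00 0.00 0.00
    endloop
  endfacet
  facet normal 0.0000 0.0000 -1.0000
    outer loop
      vertex 3.25 22.80 0.00
      vertex 3.25 5.91 0.00
      vertex 0.00 0.00 0.00
    endloop
  endfacet
  facet normal 0.0000 0.0000 -1.0000
    outer loop
      vertex 0.00 22.80 0.00
      vertex 3.25 22.80 0.00
      vertex 0.00 0.00 0.00
    endloop
  endfacet
  facet normal 0.0000 0.0000 1.0000
    outer loop
      vertex 0.00 0.00 20.05
      vertex 21.62 0.00 20.05
      vertex 21.62 5.91 20.05
    endloop
  endfacet
  facet normal 0.0000 0.0000 1.0000
    outer loop
      vertex 0.00 0.00 20.05
      vertex 21.62 5.91 20.05
      vertex 3.25 5.91 20.05
    endloop
  endfacet
  facet normal 0.0000 0.0000 1.0000
    outer loop
      vertex 0.00 0.00 20.05
      vertex 3.25 5.91 20.05
      vertex 3.25 22.80 20.05
    endloop
  endfacet
  facet normal 0.0000 0.0000 1.0000
    outer loop
      vertex 0.00 0.00 20.05
      vertex 3.25 22.80 20.05
      vertex 0.00 22.80 20.05
    endloop
  endfacet
  facet normal 0.0000 -1.0000 0.0000
    outer loop
      vertex 0.00 0.00 0.00
      vertex 21.62 0.00 0.00
      vertex 21.62 0.00 20.05
    endloop
  endfacet
  facet normal 0.0000 -1.0000 0.0000
    outer loop
      vertex 0.00 0.00 0.00
      vertex 21.62 0.00 20.05
      vertex 0.00 0.00 20.05
    endloop
  endfacet
  facet normal 1.0000 0.0000 0.0000
    outer loop
      vertex 21.62 0.00 0.00
      vertex 21.62 5.91 0.00
      vertex 21.62 5.91 20.05
    endloop
  endfacet
  facet normal 1.0000 0.0000 0.0000
    outer loop
      vertex 21.62 0.00 0.00
      vertex 21.62 5.91 20.05
      vertex 21.62 0.00 20.05
    endloop
  endfacet
  facet normal 0.0000 1.0000 0.0000
    outer loop
      vertex 21.62 5.91 0.00
      vertex 3.25 5.91 0.00
      vertex 3.25 5.91 20.05
    endloop
  endfacet
  facet normal 0.0000 1.0000 0.0000
    outer loop
      vertex 21.62 5.91 0.00
      vertex 3.25 5.91 20.05
      vertex 21.62 5.91 20.05
    endloop
  endfacet
  facet normal 1.0000 0.0000 0.0000
    outer loop
      vertex 3.25 5.91 0.00
      vertex 3.25 22.80 0.00
      vertex 3.25 22.80 20.05
    endloop
  endfacet
  facet normal 1.0000 0.0000 0.0000
    outer loop
      vertex 3.25 5.91 0.00
      vertex 3.25 22.80 20.05
      vertex 3.25 5.91 20.05
    endloop
  endfacet
  facet normal 0.0000 1.0000 0.0000
    outer loop
      vertex 3.25 22.80 0.00
      vertex 0.00 22.80 0.00
      vertex 0.00 22.80 20.05
    endloop
  endfacet
  facet normal 0.0000 1.0000 0.0000
    outer loop
      vertex 3.25 22.80 0.00
      vertex 0.00 22.80 20.05
      vertex 3.25 22.80 20.05
    endloop
  endfacet
  facet normal -1.0000 0.0000 0.0000
    outer loop
      vertex 0.00 22.80 0.00
      vertex 0.00 0.00 0.00
      vertex 0.00 0.00 20.05
    endloop
  endfacet
  facet normal -1.0000 0.0000 0.0000
    outer loop
      vertex 0.00 22.80 0.00
      vertex 0.00 0.00 20.05
      vertex 0.00 22.80 20.05
    endloop
  endfacet
endsolid part

The G0 Z moves step by Δz≈2.86 mm. Every layer's G1 loop is the same polygon, so the solid is a straight extrusion of it from z=0 to z≈20.1. Closing with flat bottom and top caps and triangulating gives 20 facets — an L-shaped prism: outer 21.6 × 22.8 mm, arm thicknesses ≈ 5.91 mm (horizontal) and 3.25 mm (vertical), extruded 20.1 mm in z.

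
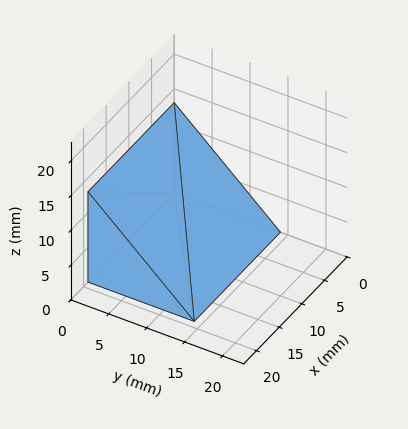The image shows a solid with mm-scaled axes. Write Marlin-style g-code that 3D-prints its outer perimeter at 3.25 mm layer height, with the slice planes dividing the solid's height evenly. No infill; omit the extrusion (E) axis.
Reading the render: the shape is a wedge (ramp): 19 × 14 mm base, rising to 13 mm along the y=0 edge and sloping linearly to z=0 at y=14 (dimensions read to the nearest mm from the axis ticks). For the g-code, the solid's height is divided into equal slices at the stated Δz and each level perimeter traced with G1 moves after a G0 lift.

; perimeter-only toolpath
G21 ; units = mm
G90 ; absolute positioning
G28 ; home
; layer 1
G0 Z3.25
G0 X0.00 Y0.00
G1 X19.00 Y0.00
G1 X19.00 Y10.50
G1 X0.00 Y10.50
G1 X0.00 Y0.00
; layer 2
G0 Z6.50
G0 X0.00 Y0.00
G1 X19.00 Y0.00
G1 X19.00 Y7.00
G1 X0.00 Y7.00
G1 X0.00 Y0.00
; layer 3
G0 Z9.75
G0 X0.00 Y0.00
G1 X19.00 Y0.00
G1 X19.00 Y3.50
G1 X0.00 Y3.50
G1 X0.00 Y0.00
M2 ; end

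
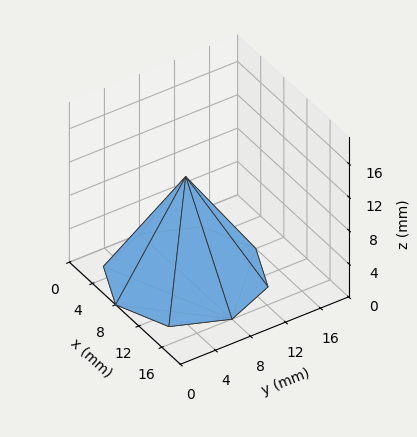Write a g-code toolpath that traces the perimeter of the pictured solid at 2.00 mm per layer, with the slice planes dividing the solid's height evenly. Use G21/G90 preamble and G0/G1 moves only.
Reading the render: the shape is a regular 8-sided pyramid, base circumscribed radius ≈ 8 mm, apex at z ≈ 12 mm (dimensions read to the nearest mm from the axis ticks). For the g-code, the solid's height is divided into equal slices at the stated Δz and each level perimeter traced with G1 moves after a G0 lift.

; perimeter-only toolpath
G21 ; units = mm
G90 ; absolute positioning
G28 ; home
; layer 1
G0 Z2.00
G0 X14.67 Y8.00
G1 X12.72 Y12.72
G1 X8.00 Y14.67
G1 X3.28 Y12.72
G1 X1.33 Y8.00
G1 X3.28 Y3.28
G1 X8.00 Y1.33
G1 X12.72 Y3.28
G1 X14.67 Y8.00
; layer 2
G0 Z4.00
G0 X13.33 Y8.00
G1 X11.77 Y11.77
G1 X8.00 Y13.33
G1 X4.23 Y11.77
G1 X2.67 Y8.00
G1 X4.23 Y4.23
G1 X8.00 Y2.67
G1 X11.77 Y4.23
G1 X13.33 Y8.00
; layer 3
G0 Z6.00
G0 X12.00 Y8.00
G1 X10.83 Y10.83
G1 X8.00 Y12.00
G1 X5.17 Y10.83
G1 X4.00 Y8.00
G1 X5.17 Y5.17
G1 X8.00 Y4.00
G1 X10.83 Y5.17
G1 X12.00 Y8.00
; layer 4
G0 Z8.00
G0 X10.67 Y8.00
G1 X9.89 Y9.89
G1 X8.00 Y10.67
G1 X6.11 Y9.89
G1 X5.33 Y8.00
G1 X6.11 Y6.11
G1 X8.00 Y5.33
G1 X9.89 Y6.11
G1 X10.67 Y8.00
; layer 5
G0 Z10.00
G0 X9.33 Y8.00
G1 X8.94 Y8.94
G1 X8.00 Y9.33
G1 X7.06 Y8.94
G1 X6.67 Y8.00
G1 X7.06 Y7.06
G1 X8.00 Y6.67
G1 X8.94 Y7.06
G1 X9.33 Y8.00
M2 ; end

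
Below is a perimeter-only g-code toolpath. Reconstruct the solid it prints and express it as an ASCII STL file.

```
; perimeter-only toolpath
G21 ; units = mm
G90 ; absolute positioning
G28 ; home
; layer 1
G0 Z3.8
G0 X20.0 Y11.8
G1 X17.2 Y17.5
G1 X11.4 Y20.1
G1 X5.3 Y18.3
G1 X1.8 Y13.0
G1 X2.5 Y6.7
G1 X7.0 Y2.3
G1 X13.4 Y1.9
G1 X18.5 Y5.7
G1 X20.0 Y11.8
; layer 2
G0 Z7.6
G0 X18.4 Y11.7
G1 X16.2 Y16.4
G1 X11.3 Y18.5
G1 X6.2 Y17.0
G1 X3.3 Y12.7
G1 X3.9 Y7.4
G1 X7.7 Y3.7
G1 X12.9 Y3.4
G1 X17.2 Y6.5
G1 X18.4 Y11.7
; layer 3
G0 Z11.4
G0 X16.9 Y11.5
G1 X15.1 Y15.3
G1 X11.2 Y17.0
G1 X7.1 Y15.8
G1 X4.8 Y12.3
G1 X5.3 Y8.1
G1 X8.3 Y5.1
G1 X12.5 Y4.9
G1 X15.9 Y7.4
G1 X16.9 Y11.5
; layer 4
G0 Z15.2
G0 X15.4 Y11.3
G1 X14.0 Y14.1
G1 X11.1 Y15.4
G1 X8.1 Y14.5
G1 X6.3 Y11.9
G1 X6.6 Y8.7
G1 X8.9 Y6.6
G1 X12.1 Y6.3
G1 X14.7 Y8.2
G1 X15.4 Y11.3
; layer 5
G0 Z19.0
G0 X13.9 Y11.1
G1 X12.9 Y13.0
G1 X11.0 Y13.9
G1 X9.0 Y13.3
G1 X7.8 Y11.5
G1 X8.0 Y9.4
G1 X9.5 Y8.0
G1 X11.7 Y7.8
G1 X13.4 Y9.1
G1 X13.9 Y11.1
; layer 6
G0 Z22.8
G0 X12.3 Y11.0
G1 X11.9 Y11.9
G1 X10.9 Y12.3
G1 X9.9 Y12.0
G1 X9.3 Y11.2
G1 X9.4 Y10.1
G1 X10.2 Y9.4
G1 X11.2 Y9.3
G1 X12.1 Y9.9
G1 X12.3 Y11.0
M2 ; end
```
solid part
  facet normal 0.0000 0.0000 -1.0000
    outer loop
      vertex 11.5 21.6 0.0
      vertex 18.3 18.6 0.0
      vertex 21.5 12.0 0.0
    endloop
  endfacet
  facet normal 0.0000 0.0000 -1.0000
    outer loop
      vertex 4.4 19.5 0.0
      vertex 11.5 21.6 0.0
      vertex 21.5 12.0 0.0
    endloop
  endfacet
  facet normal 0.0000 0.0000 -1.0000
    outer loop
      vertex 0.3 13.4 0.0
      vertex 4.4 19.5 0.0
      vertex 21.5 12.0 0.0
    endloop
  endfacet
  facet normal 0.0000 0.0000 -1.0000
    outer loop
      vertex 1.1 6.0 0.0
      vertex 0.3 13.4 0.0
      vertex 21.5 12.0 0.0
    endloop
  endfacet
  facet normal 0.0000 0.0000 -1.0000
    outer loop
      vertex 6.4 0.9 0.0
      vertex 1.1 6.0 0.0
      vertex 21.5 12.0 0.0
    endloop
  endfacet
  facet normal 0.0000 0.0000 -1.0000
    outer loop
      vertex 13.8 0.4 0.0
      vertex 6.4 0.9 0.0
      vertex 21.5 12.0 0.0
    endloop
  endfacet
  facet normal 0.0000 0.0000 -1.0000
    outer loop
      vertex 19.8 4.8 0.0
      vertex 13.8 0.4 0.0
      vertex 21.5 12.0 0.0
    endloop
  endfacet
  facet normal 0.8407 0.4076 0.3566
    outer loop
      vertex 21.5 12.0 0.0
      vertex 18.3 18.6 0.0
      vertex 10.8 10.8 26.6
    endloop
  endfacet
  facet normal 0.3771 0.8547 0.3569
    outer loop
      vertex 18.3 18.6 0.0
      vertex 11.5 21.6 0.0
      vertex 10.8 10.8 26.6
    endloop
  endfacet
  facet normal -0.2650 0.8958 0.3568
    outer loop
      vertex 11.5 21.6 0.0
      vertex 4.4 19.5 0.0
      vertex 10.8 10.8 26.6
    endloop
  endfacet
  facet normal -0.7753 0.5211 0.3570
    outer loop
      vertex 4.4 19.5 0.0
      vertex 0.3 13.4 0.0
      vertex 10.8 10.8 26.6
    endloop
  endfacet
  facet normal -0.9288 -0.1004 0.3568
    outer loop
      vertex 0.3 13.4 0.0
      vertex 1.1 6.0 0.0
      vertex 10.8 10.8 26.6
    endloop
  endfacet
  facet normal -0.6475 -0.6729 0.3576
    outer loop
      vertex 1.1 6.0 0.0
      vertex 6.4 0.9 0.0
      vertex 10.8 10.8 26.6
    endloop
  endfacet
  facet normal -0.0630 -0.9319 0.3572
    outer loop
      vertex 6.4 0.9 0.0
      vertex 13.8 0.4 0.0
      vertex 10.8 10.8 26.6
    endloop
  endfacet
  facet normal 0.5524 -0.7533 0.3568
    outer loop
      vertex 13.8 0.4 0.0
      vertex 19.8 4.8 0.0
      vertex 10.8 10.8 26.6
    endloop
  endfacet
  facet normal 0.9094 -0.2147 0.3561
    outer loop
      vertex 19.8 4.8 0.0
      vertex 21.5 12.0 0.0
      vertex 10.8 10.8 26.6
    endloop
  endfacet
endsolid part

The G0 Z moves step by Δz≈3.8 mm. The G1 loops shrink linearly with z, so the solid tapers from its base footprint up to z≈26.6. Closing with a flat bottom cap and the tapered top and triangulating gives 16 facets — a regular 9-sided pyramid, base circumscribed radius ≈ 10.8 mm, apex at z ≈ 26.6 mm.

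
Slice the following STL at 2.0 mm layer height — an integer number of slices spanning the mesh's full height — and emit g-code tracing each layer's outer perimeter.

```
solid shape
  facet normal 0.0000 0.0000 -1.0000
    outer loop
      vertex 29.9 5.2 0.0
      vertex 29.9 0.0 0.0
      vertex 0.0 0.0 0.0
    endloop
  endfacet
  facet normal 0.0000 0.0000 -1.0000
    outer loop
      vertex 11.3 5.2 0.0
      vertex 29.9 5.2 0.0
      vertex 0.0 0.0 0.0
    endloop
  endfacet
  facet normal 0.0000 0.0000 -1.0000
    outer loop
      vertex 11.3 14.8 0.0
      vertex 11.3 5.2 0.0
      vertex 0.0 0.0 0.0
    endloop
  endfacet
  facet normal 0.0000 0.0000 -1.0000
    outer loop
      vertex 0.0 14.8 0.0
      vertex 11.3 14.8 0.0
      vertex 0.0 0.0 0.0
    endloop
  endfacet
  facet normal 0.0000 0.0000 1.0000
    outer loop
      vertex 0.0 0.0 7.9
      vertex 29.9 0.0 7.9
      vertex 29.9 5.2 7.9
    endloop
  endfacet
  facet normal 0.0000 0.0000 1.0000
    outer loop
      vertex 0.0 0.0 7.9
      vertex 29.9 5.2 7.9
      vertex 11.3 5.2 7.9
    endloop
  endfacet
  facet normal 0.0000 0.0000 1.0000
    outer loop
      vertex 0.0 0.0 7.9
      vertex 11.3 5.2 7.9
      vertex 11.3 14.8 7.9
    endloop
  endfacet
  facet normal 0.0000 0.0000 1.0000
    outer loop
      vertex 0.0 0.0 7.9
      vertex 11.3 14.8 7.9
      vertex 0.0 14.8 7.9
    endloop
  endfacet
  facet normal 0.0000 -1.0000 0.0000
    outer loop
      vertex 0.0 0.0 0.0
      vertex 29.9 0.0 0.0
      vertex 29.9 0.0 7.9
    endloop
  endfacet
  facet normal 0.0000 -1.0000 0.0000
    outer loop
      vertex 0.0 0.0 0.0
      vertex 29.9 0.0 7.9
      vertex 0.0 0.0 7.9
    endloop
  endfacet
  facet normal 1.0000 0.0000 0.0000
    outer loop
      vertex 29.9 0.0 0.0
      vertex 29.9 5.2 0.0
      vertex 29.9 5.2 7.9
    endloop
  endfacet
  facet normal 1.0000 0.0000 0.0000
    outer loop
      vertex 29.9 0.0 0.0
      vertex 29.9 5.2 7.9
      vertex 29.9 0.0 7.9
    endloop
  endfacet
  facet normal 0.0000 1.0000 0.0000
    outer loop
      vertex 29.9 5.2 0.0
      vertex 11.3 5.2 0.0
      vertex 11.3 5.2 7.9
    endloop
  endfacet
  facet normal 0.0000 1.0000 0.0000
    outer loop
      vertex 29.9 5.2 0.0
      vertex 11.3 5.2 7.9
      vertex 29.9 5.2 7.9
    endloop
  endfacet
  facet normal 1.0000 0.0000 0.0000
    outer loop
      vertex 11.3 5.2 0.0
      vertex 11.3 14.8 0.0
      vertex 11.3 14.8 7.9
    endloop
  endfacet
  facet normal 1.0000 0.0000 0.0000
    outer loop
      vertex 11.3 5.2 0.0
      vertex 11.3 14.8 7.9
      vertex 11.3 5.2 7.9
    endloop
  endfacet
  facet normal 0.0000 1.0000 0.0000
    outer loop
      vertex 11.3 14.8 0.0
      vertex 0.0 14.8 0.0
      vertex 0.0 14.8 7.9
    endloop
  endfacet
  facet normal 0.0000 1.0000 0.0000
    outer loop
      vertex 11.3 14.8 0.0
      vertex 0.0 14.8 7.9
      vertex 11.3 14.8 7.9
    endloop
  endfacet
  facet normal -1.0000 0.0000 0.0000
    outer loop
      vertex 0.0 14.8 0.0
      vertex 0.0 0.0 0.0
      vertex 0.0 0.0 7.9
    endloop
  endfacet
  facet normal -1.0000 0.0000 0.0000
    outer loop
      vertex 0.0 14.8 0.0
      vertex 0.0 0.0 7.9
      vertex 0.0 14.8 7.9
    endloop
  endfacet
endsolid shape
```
; perimeter-only toolpath
G21 ; units = mm
G90 ; absolute positioning
G28 ; home
; layer 1
G0 Z2.0
G0 X0.0 Y0.0
G1 X29.9 Y0.0
G1 X29.9 Y5.2
G1 X11.3 Y5.2
G1 X11.3 Y14.8
G1 X0.0 Y14.8
G1 X0.0 Y0.0
; layer 2
G0 Z4.0
G0 X0.0 Y0.0
G1 X29.9 Y0.0
G1 X29.9 Y5.2
G1 X11.3 Y5.2
G1 X11.3 Y14.8
G1 X0.0 Y14.8
G1 X0.0 Y0.0
; layer 3
G0 Z5.9
G0 X0.0 Y0.0
G1 X29.9 Y0.0
G1 X29.9 Y5.2
G1 X11.3 Y5.2
G1 X11.3 Y14.8
G1 X0.0 Y14.8
G1 X0.0 Y0.0
; layer 4
G0 Z7.9
G0 X0.0 Y0.0
G1 X29.9 Y0.0
G1 X29.9 Y5.2
G1 X11.3 Y5.2
G1 X11.3 Y14.8
G1 X0.0 Y14.8
G1 X0.0 Y0.0
M2 ; end

The solid is an L-shaped prism: outer 29.9 × 14.8 mm, arm thicknesses ≈ 5.2 mm (horizontal) and 11.3 mm (vertical), extruded 7.9 mm in z. Slicing at Δz = 2.0 mm — 4 equal slices spanning the solid's height, so layer i sits at z = i·h/4 — gives 4 non-empty perimeters. Each is a 6-segment closed polygon; G0 lifts to the layer z and rapids to the start vertex, then G1 traces the edges.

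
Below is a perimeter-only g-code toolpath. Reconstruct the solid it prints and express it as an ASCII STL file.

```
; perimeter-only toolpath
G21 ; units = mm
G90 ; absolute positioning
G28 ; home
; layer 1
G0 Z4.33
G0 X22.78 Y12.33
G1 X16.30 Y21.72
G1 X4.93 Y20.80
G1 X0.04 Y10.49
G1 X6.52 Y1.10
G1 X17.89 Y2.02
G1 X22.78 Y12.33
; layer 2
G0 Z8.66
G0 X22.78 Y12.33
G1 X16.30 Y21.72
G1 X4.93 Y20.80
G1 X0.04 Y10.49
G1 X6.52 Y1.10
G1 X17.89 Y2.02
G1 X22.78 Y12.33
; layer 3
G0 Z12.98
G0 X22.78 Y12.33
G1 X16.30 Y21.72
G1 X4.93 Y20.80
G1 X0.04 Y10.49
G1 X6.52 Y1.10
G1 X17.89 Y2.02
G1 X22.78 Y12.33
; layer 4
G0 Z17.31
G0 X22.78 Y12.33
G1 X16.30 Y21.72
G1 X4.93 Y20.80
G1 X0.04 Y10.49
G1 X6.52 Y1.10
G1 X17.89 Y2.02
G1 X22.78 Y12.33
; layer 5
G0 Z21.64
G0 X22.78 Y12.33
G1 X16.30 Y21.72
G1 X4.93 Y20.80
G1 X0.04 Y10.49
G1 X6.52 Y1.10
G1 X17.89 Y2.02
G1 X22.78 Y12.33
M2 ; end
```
solid part
  facet normal 0.0000 0.0000 -1.0000
    outer loop
      vertex 4.93 20.80 0.00
      vertex 16.30 21.72 0.00
      vertex 22.78 12.33 0.00
    endloop
  endfacet
  facet normal 0.0000 0.0000 -1.0000
    outer loop
      vertex 0.04 10.49 0.00
      vertex 4.93 20.80 0.00
      vertex 22.78 12.33 0.00
    endloop
  endfacet
  facet normal 0.0000 0.0000 -1.0000
    outer loop
      vertex 6.52 1.10 0.00
      vertex 0.04 10.49 0.00
      vertex 22.78 12.33 0.00
    endloop
  endfacet
  facet normal 0.0000 0.0000 -1.0000
    outer loop
      vertex 17.89 2.02 0.00
      vertex 6.52 1.10 0.00
      vertex 22.78 12.33 0.00
    endloop
  endfacet
  facet normal 0.0000 0.0000 1.0000
    outer loop
      vertex 22.78 12.33 21.64
      vertex 16.30 21.72 21.64
      vertex 4.93 20.80 21.64
    endloop
  endfacet
  facet normal 0.0000 0.0000 1.0000
    outer loop
      vertex 22.78 12.33 21.64
      vertex 4.93 20.80 21.64
      vertex 0.04 10.49 21.64
    endloop
  endfacet
  facet normal 0.0000 0.0000 1.0000
    outer loop
      vertex 22.78 12.33 21.64
      vertex 0.04 10.49 21.64
      vertex 6.52 1.10 21.64
    endloop
  endfacet
  facet normal 0.0000 0.0000 1.0000
    outer loop
      vertex 22.78 12.33 21.64
      vertex 6.52 1.10 21.64
      vertex 17.89 2.02 21.64
    endloop
  endfacet
  facet normal 0.8230 0.5680 0.0000
    outer loop
      vertex 22.78 12.33 0.00
      vertex 16.30 21.72 0.00
      vertex 16.30 21.72 21.64
    endloop
  endfacet
  facet normal 0.8230 0.5680 0.0000
    outer loop
      vertex 22.78 12.33 0.00
      vertex 16.30 21.72 21.64
      vertex 22.78 12.33 21.64
    endloop
  endfacet
  facet normal -0.0807 0.9967 0.0000
    outer loop
      vertex 16.30 21.72 0.00
      vertex 4.93 20.80 0.00
      vertex 4.93 20.80 21.64
    endloop
  endfacet
  facet normal -0.0807 0.9967 0.0000
    outer loop
      vertex 16.30 21.72 0.00
      vertex 4.93 20.80 21.64
      vertex 16.30 21.72 21.64
    endloop
  endfacet
  facet normal -0.9035 0.4285 0.0000
    outer loop
      vertex 4.93 20.80 0.00
      vertex 0.04 10.49 0.00
      vertex 0.04 10.49 21.64
    endloop
  endfacet
  facet normal -0.9035 0.4285 0.0000
    outer loop
      vertex 4.93 20.80 0.00
      vertex 0.04 10.49 21.64
      vertex 4.93 20.80 21.64
    endloop
  endfacet
  facet normal -0.8230 -0.5680 0.0000
    outer loop
      vertex 0.04 10.49 0.00
      vertex 6.52 1.10 0.00
      vertex 6.52 1.10 21.64
    endloop
  endfacet
  facet normal -0.8230 -0.5680 0.0000
    outer loop
      vertex 0.04 10.49 0.00
      vertex 6.52 1.10 21.64
      vertex 0.04 10.49 21.64
    endloop
  endfacet
  facet normal 0.0807 -0.9967 0.0000
    outer loop
      vertex 6.52 1.10 0.00
      vertex 17.89 2.02 0.00
      vertex 17.89 2.02 21.64
    endloop
  endfacet
  facet normal 0.0807 -0.9967 0.0000
    outer loop
      vertex 6.52 1.10 0.00
      vertex 17.89 2.02 21.64
      vertex 6.52 1.10 21.64
    endloop
  endfacet
  facet normal 0.9035 -0.4285 0.0000
    outer loop
      vertex 17.89 2.02 0.00
      vertex 22.78 12.33 0.00
      vertex 22.78 12.33 21.64
    endloop
  endfacet
  facet normal 0.9035 -0.4285 0.0000
    outer loop
      vertex 17.89 2.02 0.00
      vertex 22.78 12.33 21.64
      vertex 17.89 2.02 21.64
    endloop
  endfacet
endsolid part

The G0 Z moves step by Δz≈4.33 mm. Every layer's G1 loop is the same polygon, so the solid is a straight extrusion of it from z=0 to z≈21.6. Closing with flat bottom and top caps and triangulating gives 20 facets — a regular 6-sided prism (a cylinder approximated with 6 flat sides), circumscribed radius ≈ 11.4 mm, height ≈ 21.6 mm.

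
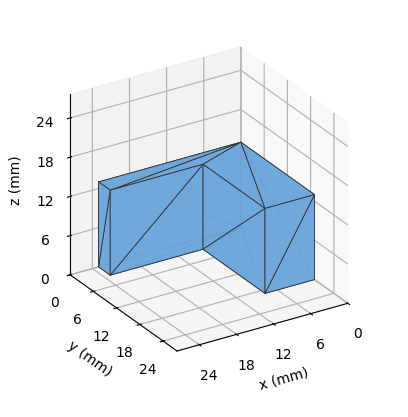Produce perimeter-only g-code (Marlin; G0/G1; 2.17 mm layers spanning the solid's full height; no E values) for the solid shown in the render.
Reading the render: the shape is an L-shaped prism: outer 23 × 19 mm, arm thicknesses ≈ 3 mm (horizontal) and 8 mm (vertical), extruded 13 mm in z (dimensions read to the nearest mm from the axis ticks). For the g-code, the solid's height is divided into equal slices at the stated Δz and each level perimeter traced with G1 moves after a G0 lift.

; perimeter-only toolpath
G21 ; units = mm
G90 ; absolute positioning
G28 ; home
; layer 1
G0 Z2.17
G0 X0.00 Y0.00
G1 X23.00 Y0.00
G1 X23.00 Y3.00
G1 X8.00 Y3.00
G1 X8.00 Y19.00
G1 X0.00 Y19.00
G1 X0.00 Y0.00
; layer 2
G0 Z4.33
G0 X0.00 Y0.00
G1 X23.00 Y0.00
G1 X23.00 Y3.00
G1 X8.00 Y3.00
G1 X8.00 Y19.00
G1 X0.00 Y19.00
G1 X0.00 Y0.00
; layer 3
G0 Z6.50
G0 X0.00 Y0.00
G1 X23.00 Y0.00
G1 X23.00 Y3.00
G1 X8.00 Y3.00
G1 X8.00 Y19.00
G1 X0.00 Y19.00
G1 X0.00 Y0.00
; layer 4
G0 Z8.67
G0 X0.00 Y0.00
G1 X23.00 Y0.00
G1 X23.00 Y3.00
G1 X8.00 Y3.00
G1 X8.00 Y19.00
G1 X0.00 Y19.00
G1 X0.00 Y0.00
; layer 5
G0 Z10.83
G0 X0.00 Y0.00
G1 X23.00 Y0.00
G1 X23.00 Y3.00
G1 X8.00 Y3.00
G1 X8.00 Y19.00
G1 X0.00 Y19.00
G1 X0.00 Y0.00
; layer 6
G0 Z13.00
G0 X0.00 Y0.00
G1 X23.00 Y0.00
G1 X23.00 Y3.00
G1 X8.00 Y3.00
G1 X8.00 Y19.00
G1 X0.00 Y19.00
G1 X0.00 Y0.00
M2 ; end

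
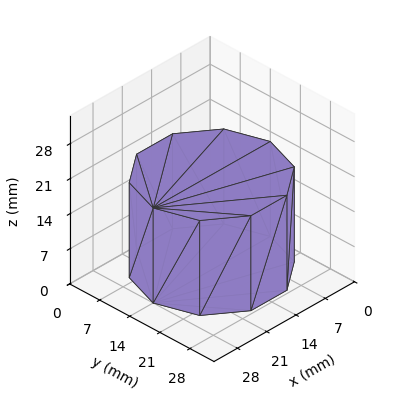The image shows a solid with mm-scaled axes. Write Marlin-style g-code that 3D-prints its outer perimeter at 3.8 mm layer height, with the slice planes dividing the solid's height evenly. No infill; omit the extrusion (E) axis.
Reading the render: the shape is a regular 10-sided prism (a cylinder approximated with 10 flat sides), circumscribed radius ≈ 14 mm, height ≈ 19 mm (dimensions read to the nearest mm from the axis ticks). For the g-code, the solid's height is divided into equal slices at the stated Δz and each level perimeter traced with G1 moves after a G0 lift.

; perimeter-only toolpath
G21 ; units = mm
G90 ; absolute positioning
G28 ; home
; layer 1
G0 Z3.8
G0 X28.0 Y14.0
G1 X25.3 Y22.2
G1 X18.3 Y27.3
G1 X9.7 Y27.3
G1 X2.7 Y22.2
G1 X0.0 Y14.0
G1 X2.7 Y5.8
G1 X9.7 Y0.7
G1 X18.3 Y0.7
G1 X25.3 Y5.8
G1 X28.0 Y14.0
; layer 2
G0 Z7.6
G0 X28.0 Y14.0
G1 X25.3 Y22.2
G1 X18.3 Y27.3
G1 X9.7 Y27.3
G1 X2.7 Y22.2
G1 X0.0 Y14.0
G1 X2.7 Y5.8
G1 X9.7 Y0.7
G1 X18.3 Y0.7
G1 X25.3 Y5.8
G1 X28.0 Y14.0
; layer 3
G0 Z11.4
G0 X28.0 Y14.0
G1 X25.3 Y22.2
G1 X18.3 Y27.3
G1 X9.7 Y27.3
G1 X2.7 Y22.2
G1 X0.0 Y14.0
G1 X2.7 Y5.8
G1 X9.7 Y0.7
G1 X18.3 Y0.7
G1 X25.3 Y5.8
G1 X28.0 Y14.0
; layer 4
G0 Z15.2
G0 X28.0 Y14.0
G1 X25.3 Y22.2
G1 X18.3 Y27.3
G1 X9.7 Y27.3
G1 X2.7 Y22.2
G1 X0.0 Y14.0
G1 X2.7 Y5.8
G1 X9.7 Y0.7
G1 X18.3 Y0.7
G1 X25.3 Y5.8
G1 X28.0 Y14.0
; layer 5
G0 Z19.0
G0 X28.0 Y14.0
G1 X25.3 Y22.2
G1 X18.3 Y27.3
G1 X9.7 Y27.3
G1 X2.7 Y22.2
G1 X0.0 Y14.0
G1 X2.7 Y5.8
G1 X9.7 Y0.7
G1 X18.3 Y0.7
G1 X25.3 Y5.8
G1 X28.0 Y14.0
M2 ; end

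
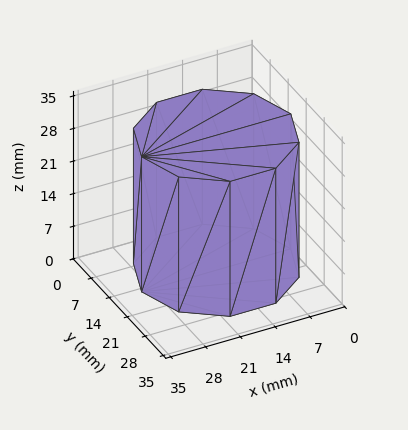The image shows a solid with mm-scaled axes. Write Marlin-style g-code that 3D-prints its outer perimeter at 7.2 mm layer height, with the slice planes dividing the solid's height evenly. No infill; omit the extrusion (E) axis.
Reading the render: the shape is a regular 10-sided prism (a cylinder approximated with 10 flat sides), circumscribed radius ≈ 15 mm, height ≈ 29 mm (dimensions read to the nearest mm from the axis ticks). For the g-code, the solid's height is divided into equal slices at the stated Δz and each level perimeter traced with G1 moves after a G0 lift.

; perimeter-only toolpath
G21 ; units = mm
G90 ; absolute positioning
G28 ; home
; layer 1
G0 Z7.2
G0 X30.0 Y15.0
G1 X27.1 Y23.8
G1 X19.6 Y29.3
G1 X10.4 Y29.3
G1 X2.9 Y23.8
G1 X0.0 Y15.0
G1 X2.9 Y6.2
G1 X10.4 Y0.7
G1 X19.6 Y0.7
G1 X27.1 Y6.2
G1 X30.0 Y15.0
; layer 2
G0 Z14.5
G0 X30.0 Y15.0
G1 X27.1 Y23.8
G1 X19.6 Y29.3
G1 X10.4 Y29.3
G1 X2.9 Y23.8
G1 X0.0 Y15.0
G1 X2.9 Y6.2
G1 X10.4 Y0.7
G1 X19.6 Y0.7
G1 X27.1 Y6.2
G1 X30.0 Y15.0
; layer 3
G0 Z21.8
G0 X30.0 Y15.0
G1 X27.1 Y23.8
G1 X19.6 Y29.3
G1 X10.4 Y29.3
G1 X2.9 Y23.8
G1 X0.0 Y15.0
G1 X2.9 Y6.2
G1 X10.4 Y0.7
G1 X19.6 Y0.7
G1 X27.1 Y6.2
G1 X30.0 Y15.0
; layer 4
G0 Z29.0
G0 X30.0 Y15.0
G1 X27.1 Y23.8
G1 X19.6 Y29.3
G1 X10.4 Y29.3
G1 X2.9 Y23.8
G1 X0.0 Y15.0
G1 X2.9 Y6.2
G1 X10.4 Y0.7
G1 X19.6 Y0.7
G1 X27.1 Y6.2
G1 X30.0 Y15.0
M2 ; end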